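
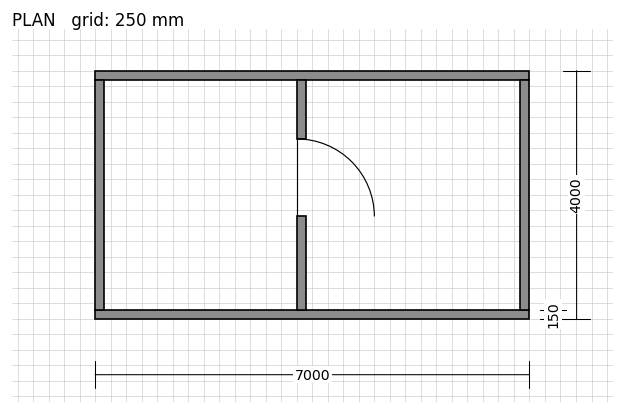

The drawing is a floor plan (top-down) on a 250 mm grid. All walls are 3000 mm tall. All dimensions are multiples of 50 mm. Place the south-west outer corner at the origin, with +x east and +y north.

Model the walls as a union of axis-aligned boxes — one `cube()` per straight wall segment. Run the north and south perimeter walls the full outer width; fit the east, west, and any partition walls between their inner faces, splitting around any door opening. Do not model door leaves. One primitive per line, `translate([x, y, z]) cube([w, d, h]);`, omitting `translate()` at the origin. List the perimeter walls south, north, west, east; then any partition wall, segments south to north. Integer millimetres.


cube([7000, 150, 3000]);
translate([0, 3850, 0]) cube([7000, 150, 3000]);
translate([0, 150, 0]) cube([150, 3700, 3000]);
translate([6850, 150, 0]) cube([150, 3700, 3000]);
translate([3250, 150, 0]) cube([150, 1500, 3000]);
translate([3250, 2900, 0]) cube([150, 950, 3000]);


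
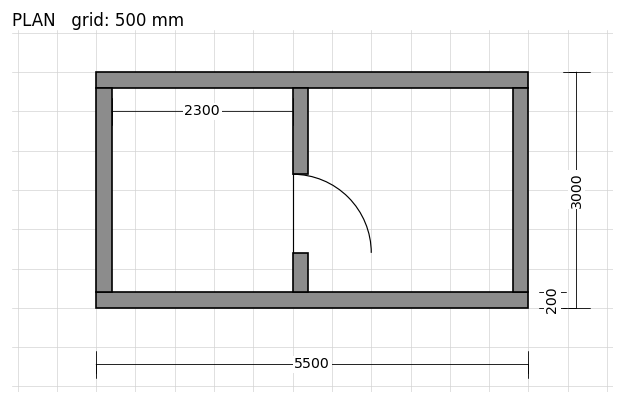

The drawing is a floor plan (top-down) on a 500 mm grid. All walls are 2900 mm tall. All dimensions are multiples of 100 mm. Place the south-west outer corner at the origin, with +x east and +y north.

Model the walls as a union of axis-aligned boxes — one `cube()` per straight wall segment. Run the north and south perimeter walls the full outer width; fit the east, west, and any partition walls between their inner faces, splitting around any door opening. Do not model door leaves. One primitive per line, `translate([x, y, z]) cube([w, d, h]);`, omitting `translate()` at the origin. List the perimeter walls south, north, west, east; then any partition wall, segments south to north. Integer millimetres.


cube([5500, 200, 2900]);
translate([0, 2800, 0]) cube([5500, 200, 2900]);
translate([0, 200, 0]) cube([200, 2600, 2900]);
translate([5300, 200, 0]) cube([200, 2600, 2900]);
translate([2500, 200, 0]) cube([200, 500, 2900]);
translate([2500, 1700, 0]) cube([200, 1100, 2900]);


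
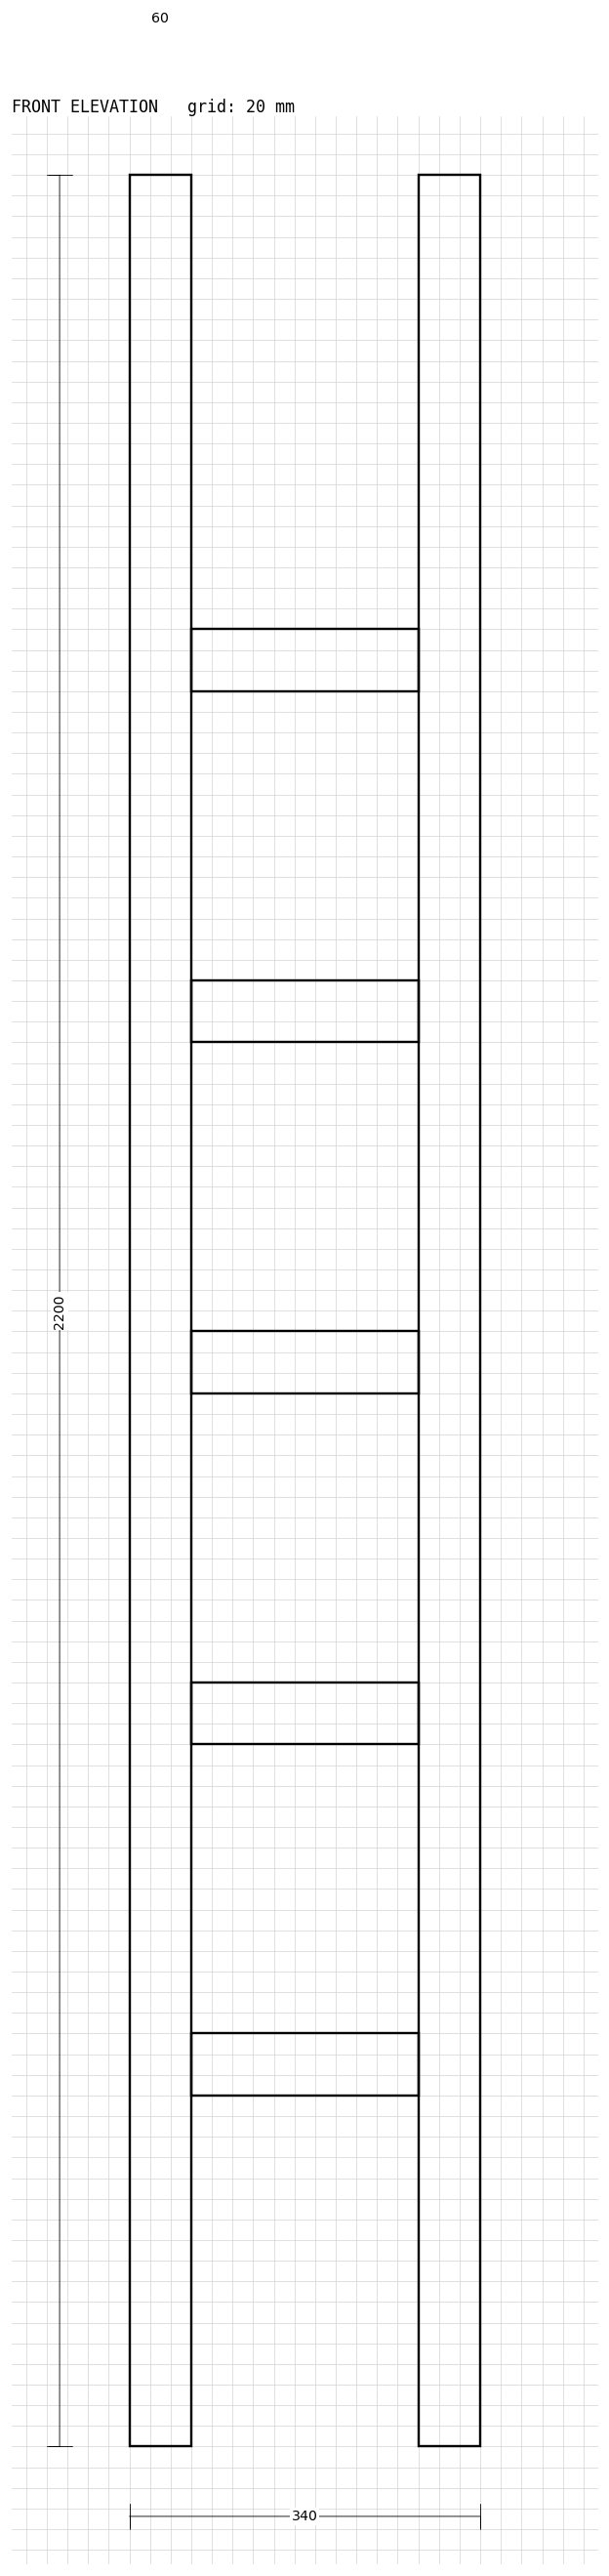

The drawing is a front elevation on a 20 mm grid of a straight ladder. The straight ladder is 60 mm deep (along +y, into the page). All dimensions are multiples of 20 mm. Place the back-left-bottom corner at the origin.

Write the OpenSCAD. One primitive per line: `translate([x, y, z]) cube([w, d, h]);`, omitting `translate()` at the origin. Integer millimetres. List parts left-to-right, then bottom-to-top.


cube([60, 60, 2200]);
translate([60, 0, 340]) cube([220, 60, 60]);
translate([60, 0, 680]) cube([220, 60, 60]);
translate([60, 0, 1020]) cube([220, 60, 60]);
translate([60, 0, 1360]) cube([220, 60, 60]);
translate([60, 0, 1700]) cube([220, 60, 60]);
translate([280, 0, 0]) cube([60, 60, 2200]);


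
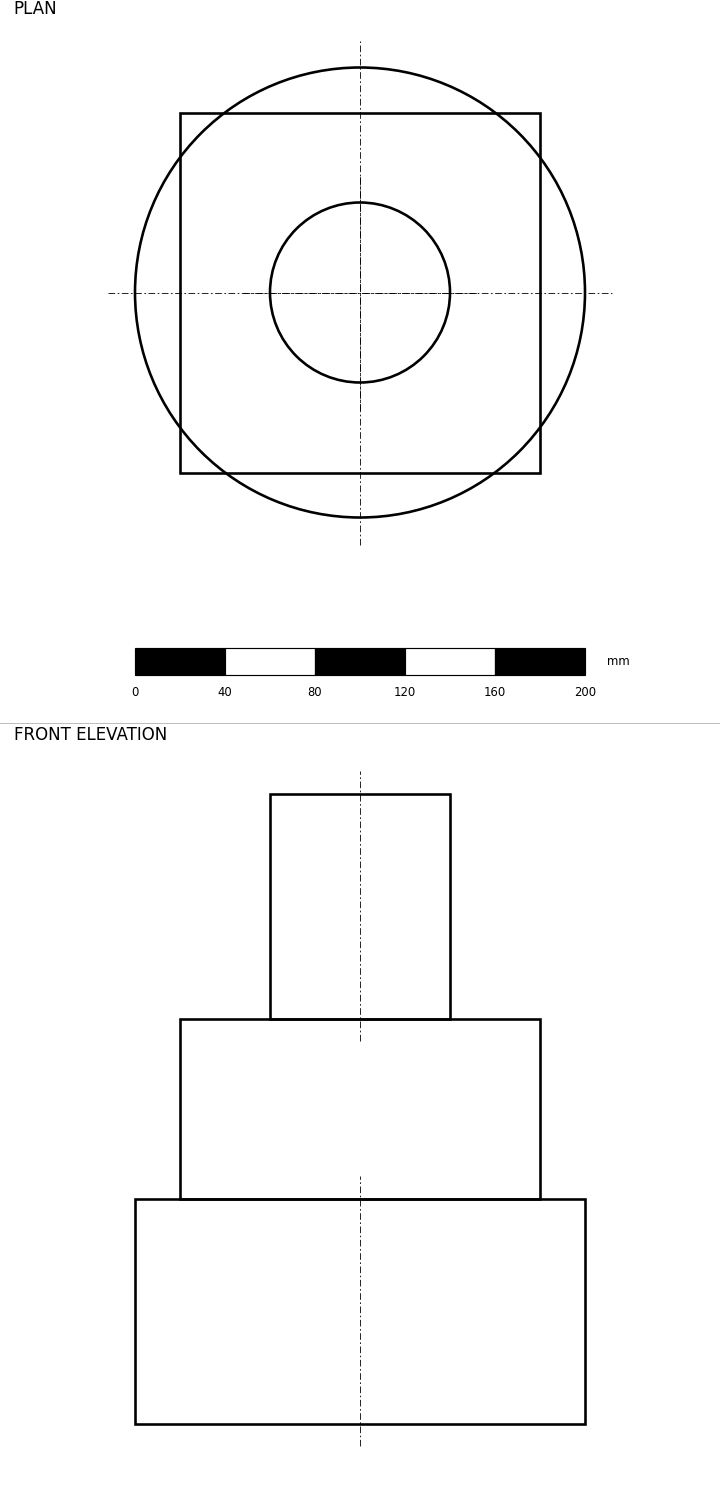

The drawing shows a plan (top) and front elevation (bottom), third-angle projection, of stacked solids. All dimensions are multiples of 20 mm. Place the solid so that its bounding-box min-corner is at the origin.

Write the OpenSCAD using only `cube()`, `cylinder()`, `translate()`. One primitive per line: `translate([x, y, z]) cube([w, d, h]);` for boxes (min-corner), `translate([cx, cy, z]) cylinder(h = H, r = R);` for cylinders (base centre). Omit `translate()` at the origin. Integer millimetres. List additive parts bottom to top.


translate([100, 100, 0]) cylinder(h = 100, r = 100);
translate([20, 20, 100]) cube([160, 160, 80]);
translate([100, 100, 180]) cylinder(h = 100, r = 40);


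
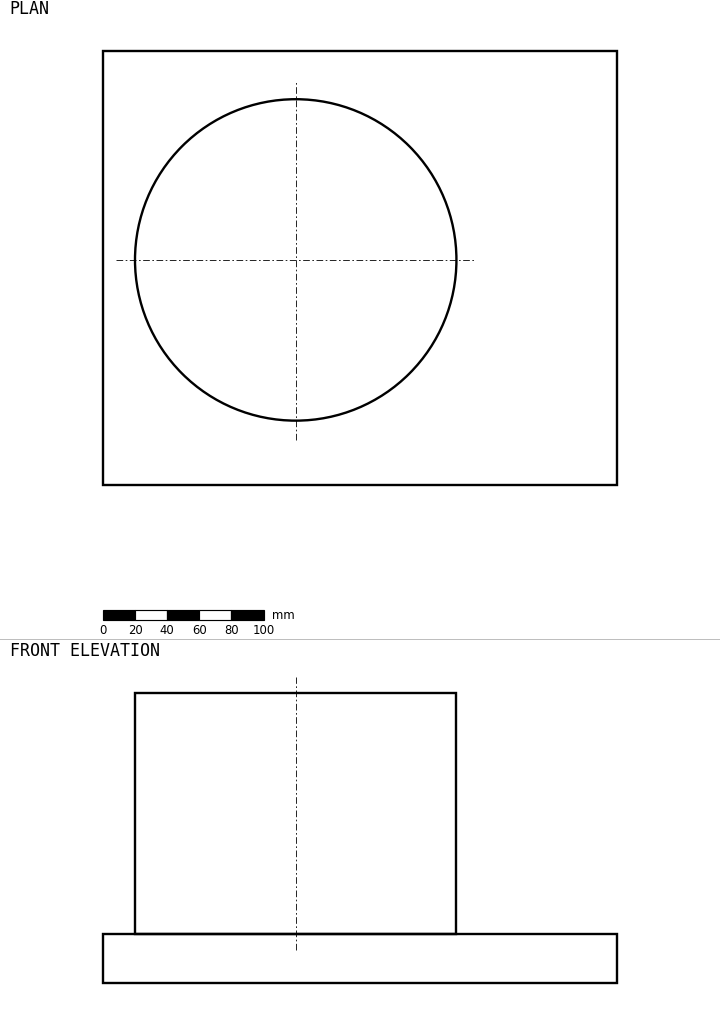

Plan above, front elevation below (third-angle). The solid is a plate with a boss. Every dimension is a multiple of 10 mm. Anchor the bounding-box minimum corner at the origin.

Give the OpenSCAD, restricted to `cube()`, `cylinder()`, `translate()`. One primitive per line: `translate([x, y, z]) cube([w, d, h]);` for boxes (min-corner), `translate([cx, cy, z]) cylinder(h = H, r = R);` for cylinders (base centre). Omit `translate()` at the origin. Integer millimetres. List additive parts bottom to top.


cube([320, 270, 30]);
translate([120, 140, 30]) cylinder(h = 150, r = 100);


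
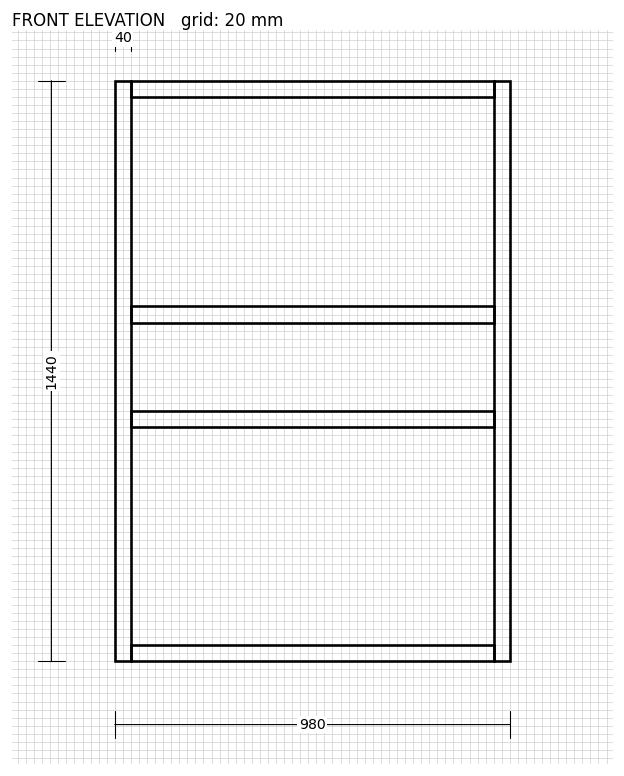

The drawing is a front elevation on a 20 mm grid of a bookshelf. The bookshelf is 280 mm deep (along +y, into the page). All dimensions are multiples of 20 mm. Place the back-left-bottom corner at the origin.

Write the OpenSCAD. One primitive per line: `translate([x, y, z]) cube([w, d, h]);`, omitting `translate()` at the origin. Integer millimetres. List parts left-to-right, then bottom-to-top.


cube([40, 280, 1440]);
translate([40, 0, 0]) cube([900, 280, 40]);
translate([40, 0, 580]) cube([900, 280, 40]);
translate([40, 0, 840]) cube([900, 280, 40]);
translate([40, 0, 1400]) cube([900, 280, 40]);
translate([940, 0, 0]) cube([40, 280, 1440]);


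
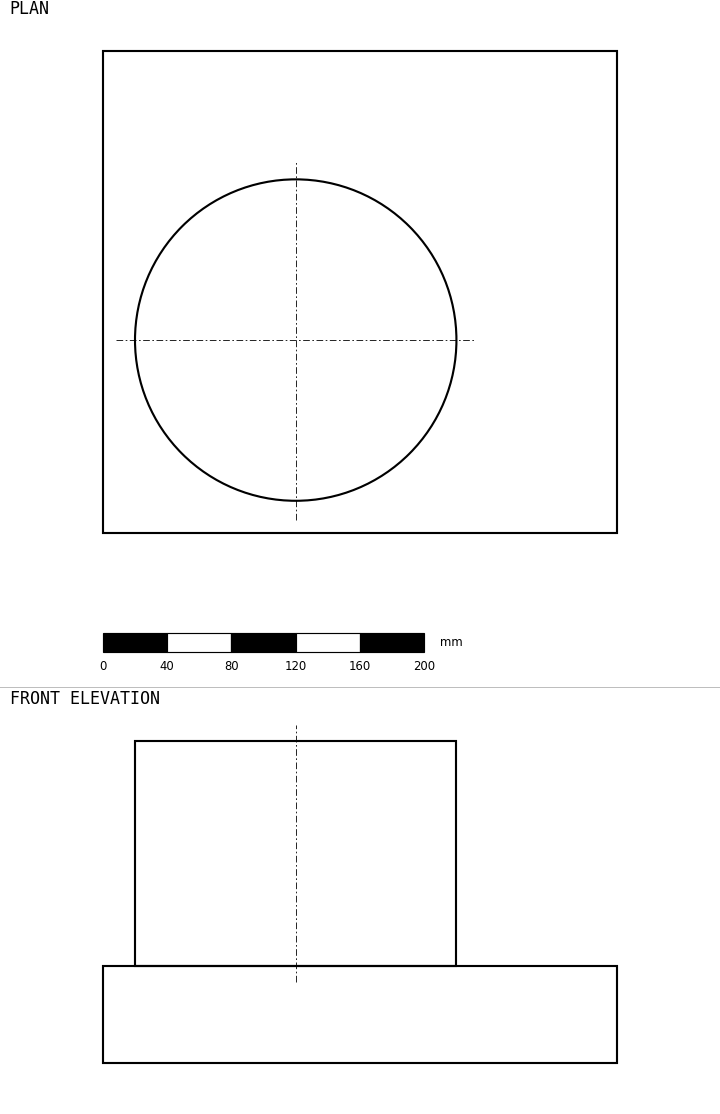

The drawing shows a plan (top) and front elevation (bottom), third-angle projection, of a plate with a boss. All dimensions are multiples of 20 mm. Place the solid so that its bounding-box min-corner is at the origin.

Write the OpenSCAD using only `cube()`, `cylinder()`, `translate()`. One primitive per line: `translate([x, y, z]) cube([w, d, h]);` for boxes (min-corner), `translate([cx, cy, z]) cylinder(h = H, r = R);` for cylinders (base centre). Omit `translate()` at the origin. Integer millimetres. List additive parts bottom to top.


cube([320, 300, 60]);
translate([120, 120, 60]) cylinder(h = 140, r = 100);


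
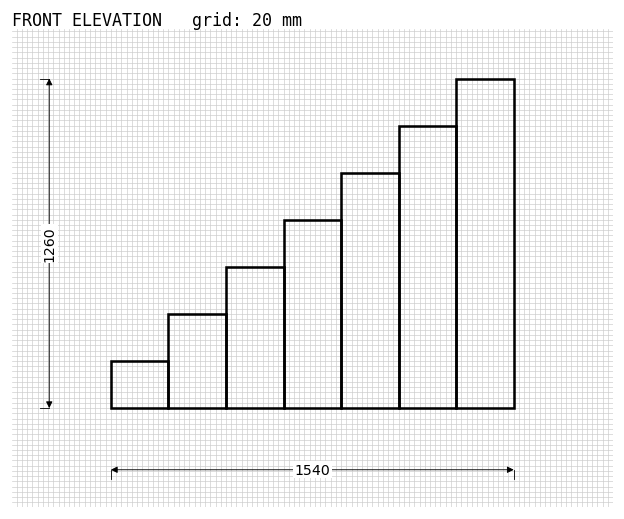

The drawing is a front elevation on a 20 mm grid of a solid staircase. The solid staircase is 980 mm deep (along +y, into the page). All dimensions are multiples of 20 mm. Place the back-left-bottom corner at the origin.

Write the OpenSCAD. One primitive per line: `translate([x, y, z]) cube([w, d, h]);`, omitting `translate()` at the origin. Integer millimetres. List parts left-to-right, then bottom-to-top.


cube([220, 980, 180]);
translate([220, 0, 0]) cube([220, 980, 360]);
translate([440, 0, 0]) cube([220, 980, 540]);
translate([660, 0, 0]) cube([220, 980, 720]);
translate([880, 0, 0]) cube([220, 980, 900]);
translate([1100, 0, 0]) cube([220, 980, 1080]);
translate([1320, 0, 0]) cube([220, 980, 1260]);


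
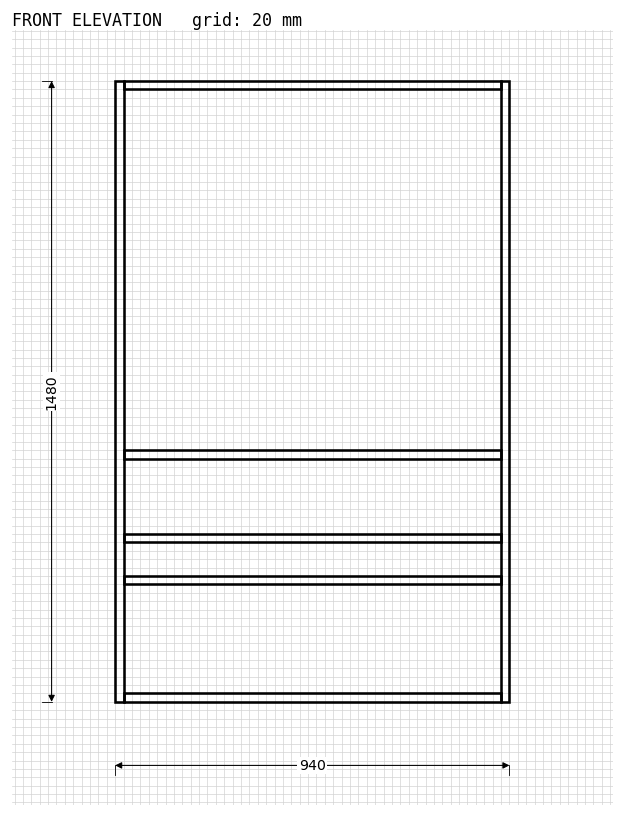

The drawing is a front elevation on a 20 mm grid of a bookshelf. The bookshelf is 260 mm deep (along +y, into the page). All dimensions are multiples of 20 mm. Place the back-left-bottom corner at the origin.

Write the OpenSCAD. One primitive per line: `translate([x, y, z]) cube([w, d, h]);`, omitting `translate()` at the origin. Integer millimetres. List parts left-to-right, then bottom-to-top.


cube([20, 260, 1480]);
translate([20, 0, 0]) cube([900, 260, 20]);
translate([20, 0, 280]) cube([900, 260, 20]);
translate([20, 0, 380]) cube([900, 260, 20]);
translate([20, 0, 580]) cube([900, 260, 20]);
translate([20, 0, 1460]) cube([900, 260, 20]);
translate([920, 0, 0]) cube([20, 260, 1480]);


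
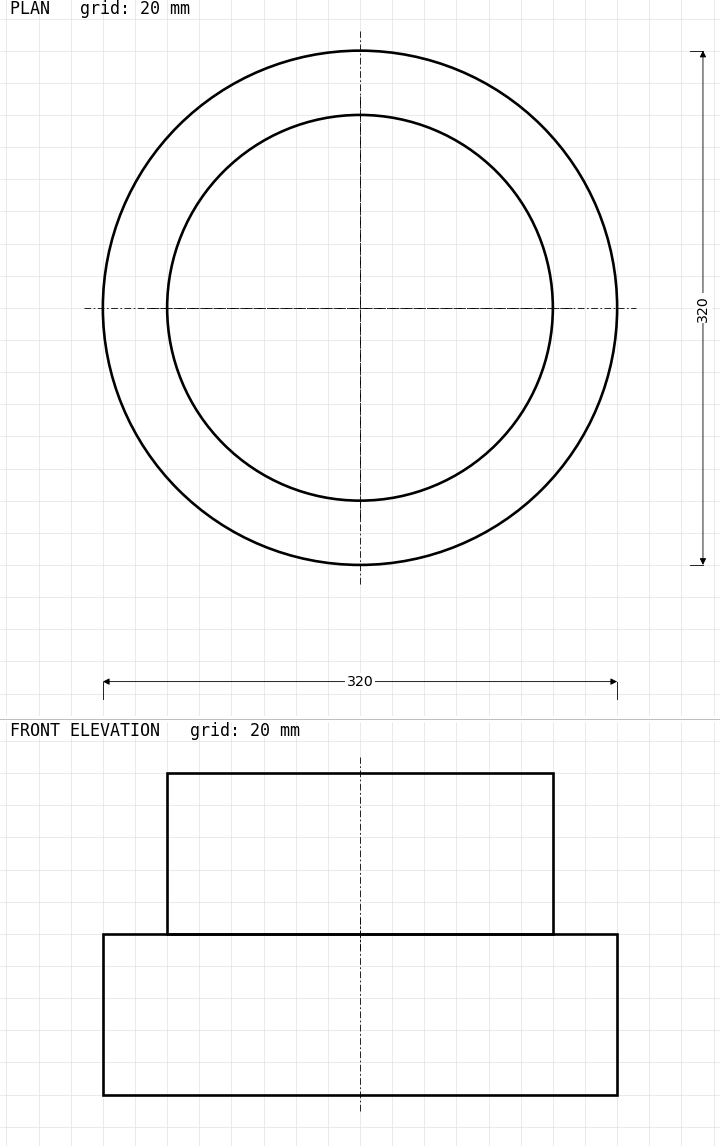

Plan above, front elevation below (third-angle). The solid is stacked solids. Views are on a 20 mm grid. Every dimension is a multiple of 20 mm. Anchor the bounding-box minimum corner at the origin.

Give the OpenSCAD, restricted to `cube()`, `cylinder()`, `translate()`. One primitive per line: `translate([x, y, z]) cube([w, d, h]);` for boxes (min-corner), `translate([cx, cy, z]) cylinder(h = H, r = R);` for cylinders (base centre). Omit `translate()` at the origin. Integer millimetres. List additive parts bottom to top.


translate([160, 160, 0]) cylinder(h = 100, r = 160);
translate([160, 160, 100]) cylinder(h = 100, r = 120);


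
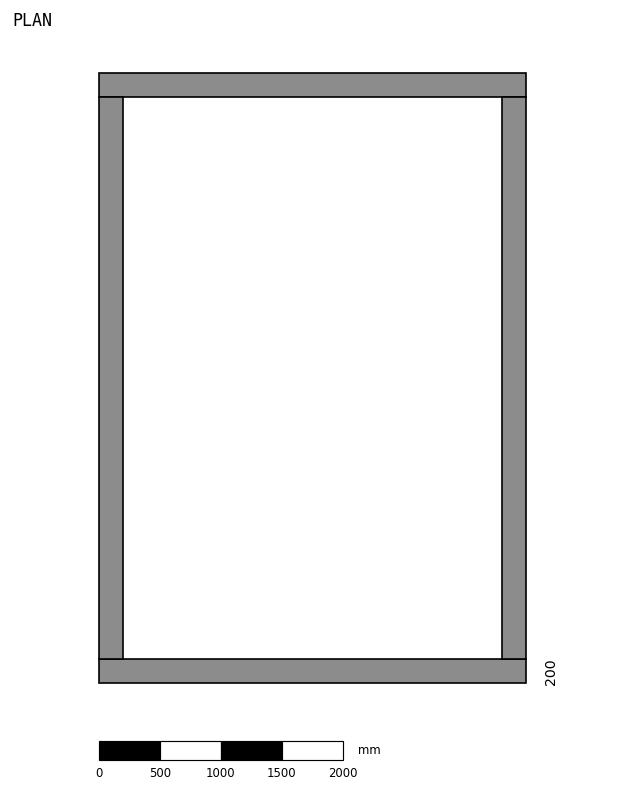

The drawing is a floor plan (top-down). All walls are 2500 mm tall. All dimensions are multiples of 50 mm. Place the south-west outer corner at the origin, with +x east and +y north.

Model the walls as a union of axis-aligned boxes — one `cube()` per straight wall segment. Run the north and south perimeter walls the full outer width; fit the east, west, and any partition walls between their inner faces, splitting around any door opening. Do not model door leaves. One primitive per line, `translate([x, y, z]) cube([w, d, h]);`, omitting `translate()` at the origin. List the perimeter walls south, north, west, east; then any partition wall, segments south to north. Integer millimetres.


cube([3500, 200, 2500]);
translate([0, 4800, 0]) cube([3500, 200, 2500]);
translate([0, 200, 0]) cube([200, 4600, 2500]);
translate([3300, 200, 0]) cube([200, 4600, 2500]);


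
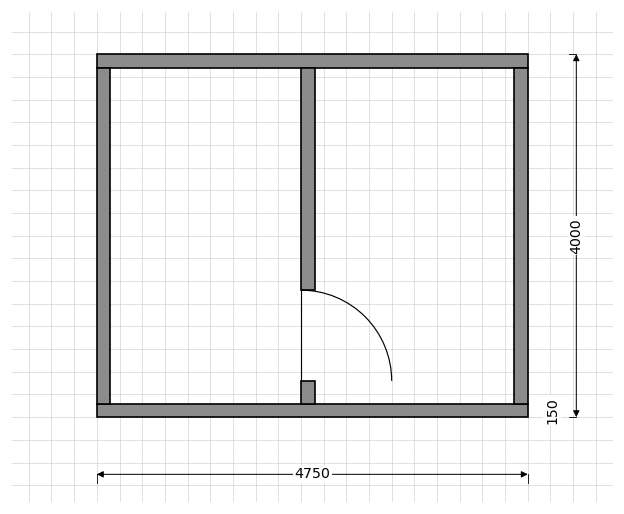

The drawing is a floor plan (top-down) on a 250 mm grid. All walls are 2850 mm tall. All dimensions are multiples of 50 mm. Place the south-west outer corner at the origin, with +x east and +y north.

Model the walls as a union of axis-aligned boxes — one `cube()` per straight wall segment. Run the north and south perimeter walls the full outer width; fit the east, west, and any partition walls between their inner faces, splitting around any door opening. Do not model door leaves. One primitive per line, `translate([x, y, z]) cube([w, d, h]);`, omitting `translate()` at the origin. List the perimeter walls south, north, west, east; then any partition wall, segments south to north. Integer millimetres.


cube([4750, 150, 2850]);
translate([0, 3850, 0]) cube([4750, 150, 2850]);
translate([0, 150, 0]) cube([150, 3700, 2850]);
translate([4600, 150, 0]) cube([150, 3700, 2850]);
translate([2250, 150, 0]) cube([150, 250, 2850]);
translate([2250, 1400, 0]) cube([150, 2450, 2850]);


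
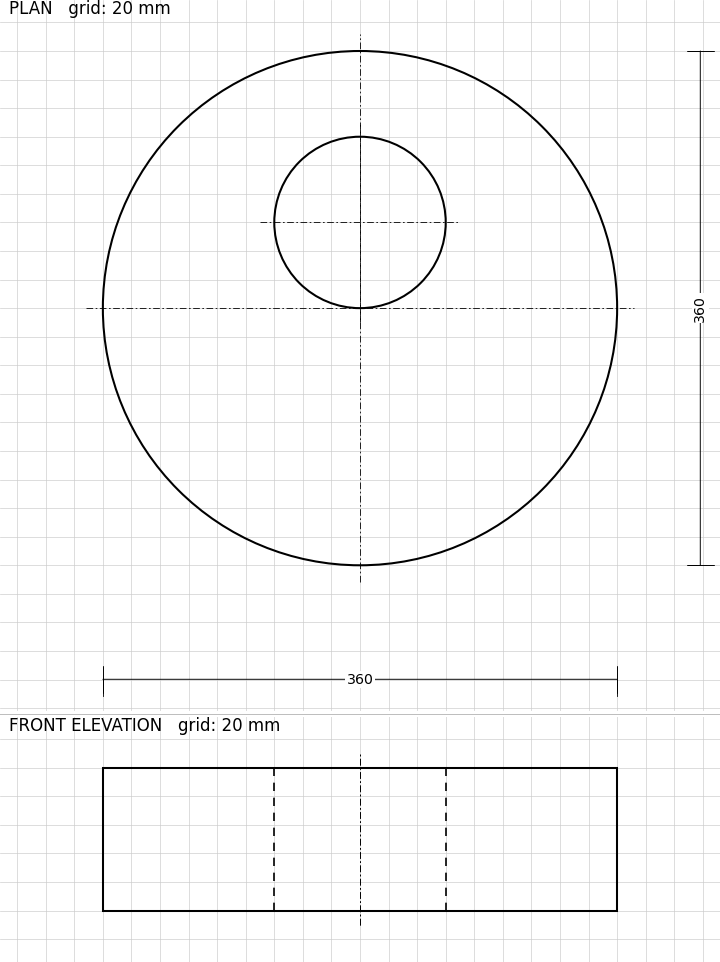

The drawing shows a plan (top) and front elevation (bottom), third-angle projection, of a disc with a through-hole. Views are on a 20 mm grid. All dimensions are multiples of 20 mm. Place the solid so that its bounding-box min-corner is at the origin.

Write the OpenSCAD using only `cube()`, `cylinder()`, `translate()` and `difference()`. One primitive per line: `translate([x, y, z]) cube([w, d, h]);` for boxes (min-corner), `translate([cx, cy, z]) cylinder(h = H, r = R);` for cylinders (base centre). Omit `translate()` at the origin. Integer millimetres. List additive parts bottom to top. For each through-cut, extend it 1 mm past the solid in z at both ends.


difference() {
  translate([180, 180, 0]) cylinder(h = 100, r = 180);
  translate([180, 240, -1]) cylinder(h = 102, r = 60);
}


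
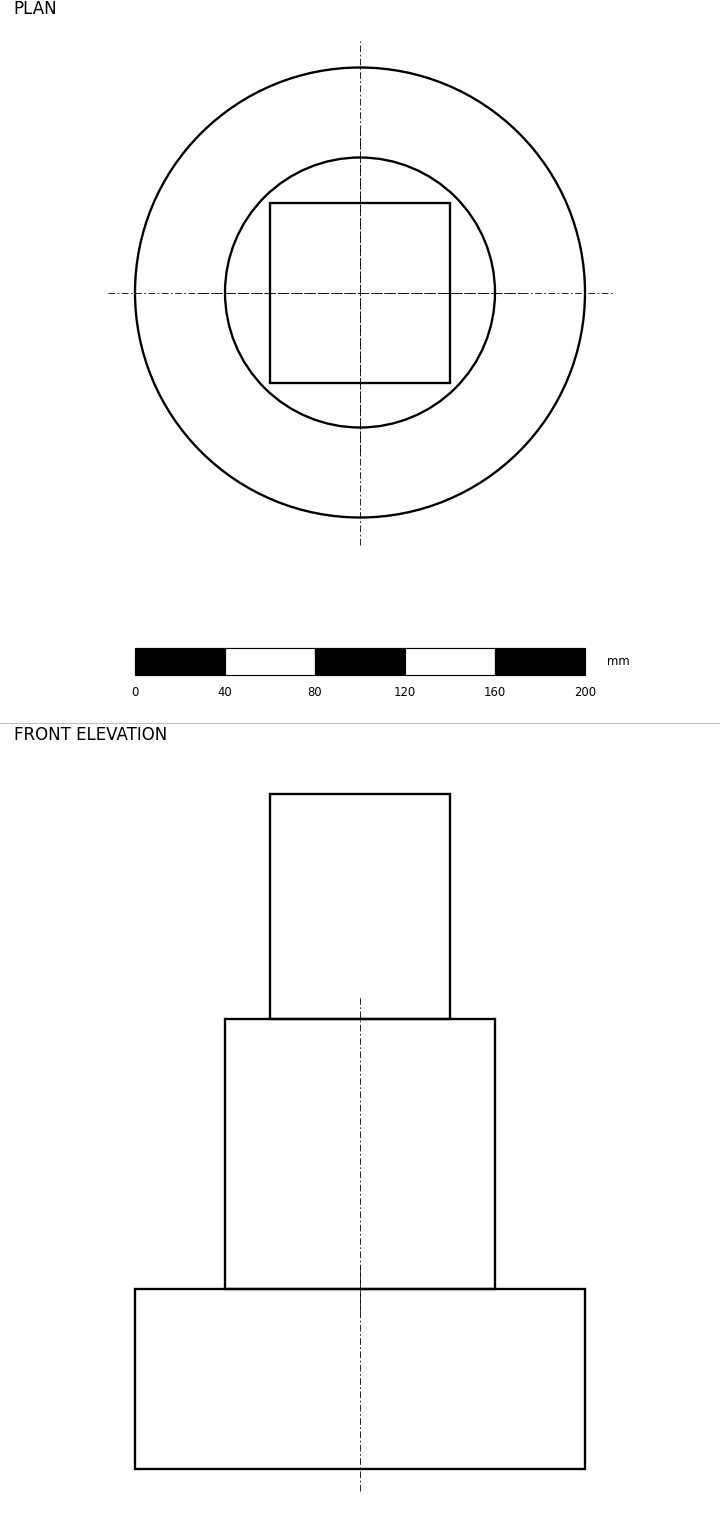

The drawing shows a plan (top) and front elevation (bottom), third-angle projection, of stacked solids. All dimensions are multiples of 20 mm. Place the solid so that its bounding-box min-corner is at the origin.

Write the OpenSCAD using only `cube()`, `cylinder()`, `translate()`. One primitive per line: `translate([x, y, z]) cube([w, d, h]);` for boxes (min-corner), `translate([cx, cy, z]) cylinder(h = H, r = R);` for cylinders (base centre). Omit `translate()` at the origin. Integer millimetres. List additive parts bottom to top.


translate([100, 100, 0]) cylinder(h = 80, r = 100);
translate([100, 100, 80]) cylinder(h = 120, r = 60);
translate([60, 60, 200]) cube([80, 80, 100]);


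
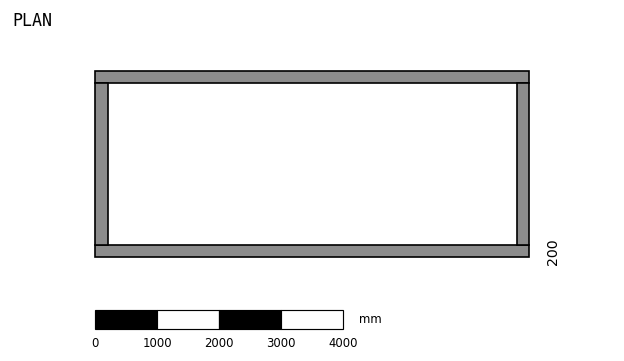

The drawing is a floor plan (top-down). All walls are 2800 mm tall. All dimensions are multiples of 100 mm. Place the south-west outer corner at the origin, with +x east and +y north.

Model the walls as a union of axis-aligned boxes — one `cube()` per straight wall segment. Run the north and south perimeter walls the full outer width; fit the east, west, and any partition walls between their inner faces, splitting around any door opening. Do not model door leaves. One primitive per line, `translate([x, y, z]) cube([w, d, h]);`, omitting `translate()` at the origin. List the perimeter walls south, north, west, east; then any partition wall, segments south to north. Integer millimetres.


cube([7000, 200, 2800]);
translate([0, 2800, 0]) cube([7000, 200, 2800]);
translate([0, 200, 0]) cube([200, 2600, 2800]);
translate([6800, 200, 0]) cube([200, 2600, 2800]);


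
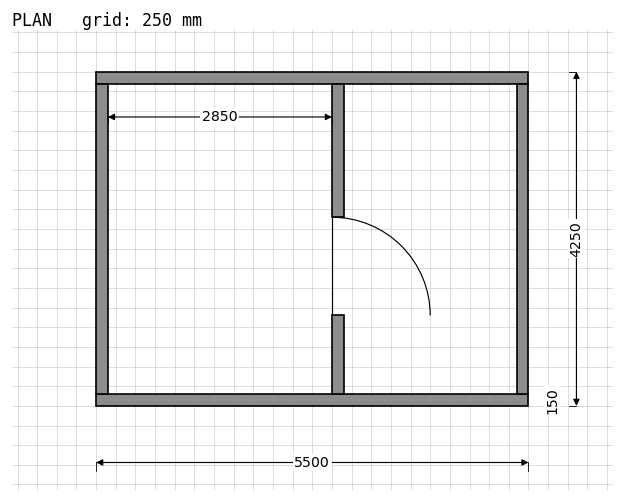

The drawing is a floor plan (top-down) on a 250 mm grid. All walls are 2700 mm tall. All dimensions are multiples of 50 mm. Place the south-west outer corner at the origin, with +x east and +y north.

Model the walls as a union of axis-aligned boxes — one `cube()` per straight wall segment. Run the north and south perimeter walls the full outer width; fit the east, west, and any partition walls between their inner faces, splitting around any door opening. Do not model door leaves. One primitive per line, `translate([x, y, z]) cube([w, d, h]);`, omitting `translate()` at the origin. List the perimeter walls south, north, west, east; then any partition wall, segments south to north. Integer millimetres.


cube([5500, 150, 2700]);
translate([0, 4100, 0]) cube([5500, 150, 2700]);
translate([0, 150, 0]) cube([150, 3950, 2700]);
translate([5350, 150, 0]) cube([150, 3950, 2700]);
translate([3000, 150, 0]) cube([150, 1000, 2700]);
translate([3000, 2400, 0]) cube([150, 1700, 2700]);


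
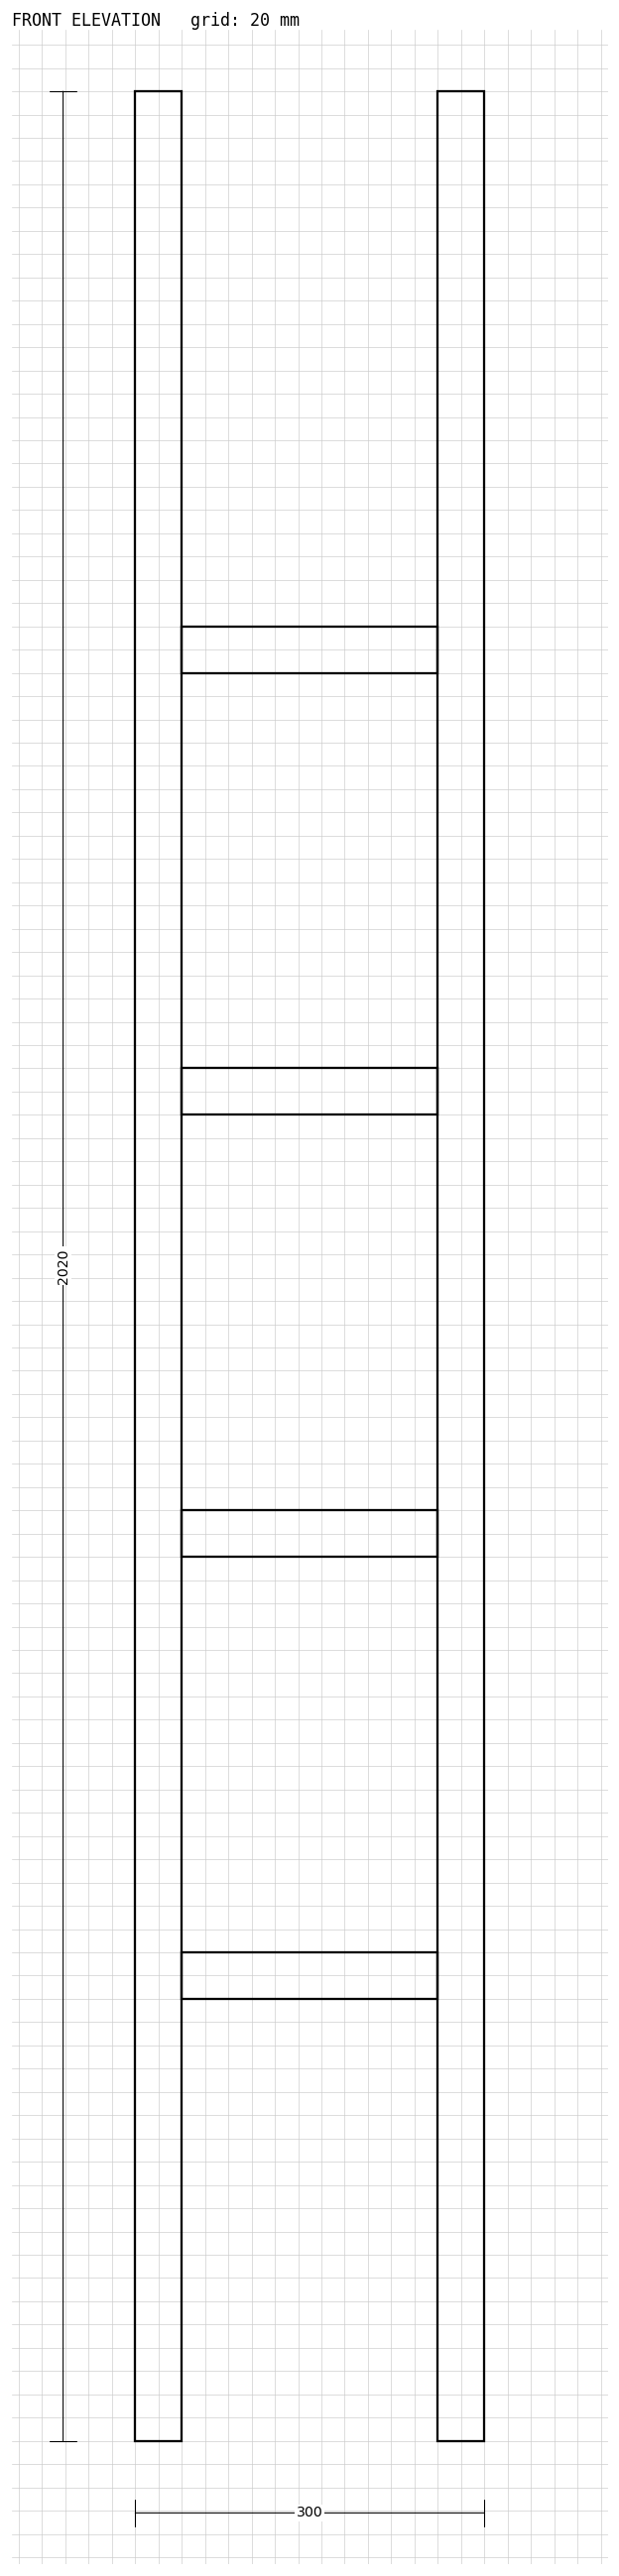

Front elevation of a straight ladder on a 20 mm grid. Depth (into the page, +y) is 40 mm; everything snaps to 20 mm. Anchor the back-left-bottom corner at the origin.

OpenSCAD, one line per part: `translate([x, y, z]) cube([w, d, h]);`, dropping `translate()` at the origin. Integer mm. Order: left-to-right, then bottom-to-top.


cube([40, 40, 2020]);
translate([40, 0, 380]) cube([220, 40, 40]);
translate([40, 0, 760]) cube([220, 40, 40]);
translate([40, 0, 1140]) cube([220, 40, 40]);
translate([40, 0, 1520]) cube([220, 40, 40]);
translate([260, 0, 0]) cube([40, 40, 2020]);


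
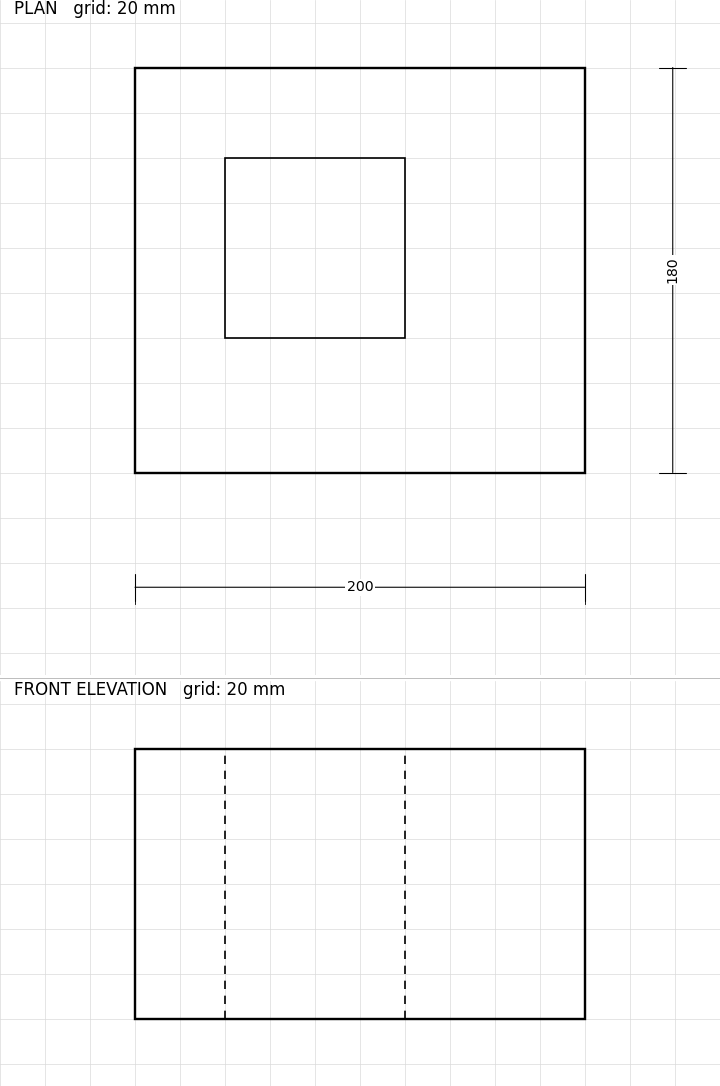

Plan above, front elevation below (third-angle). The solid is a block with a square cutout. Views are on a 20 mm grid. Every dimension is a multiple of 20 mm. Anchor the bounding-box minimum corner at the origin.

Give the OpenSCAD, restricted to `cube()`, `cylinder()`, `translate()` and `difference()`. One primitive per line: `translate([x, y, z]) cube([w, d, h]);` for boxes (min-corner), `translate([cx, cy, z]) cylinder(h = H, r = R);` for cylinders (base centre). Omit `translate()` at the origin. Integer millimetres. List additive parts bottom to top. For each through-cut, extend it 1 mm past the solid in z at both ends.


difference() {
  cube([200, 180, 120]);
  translate([40, 60, -1]) cube([80, 80, 122]);
}


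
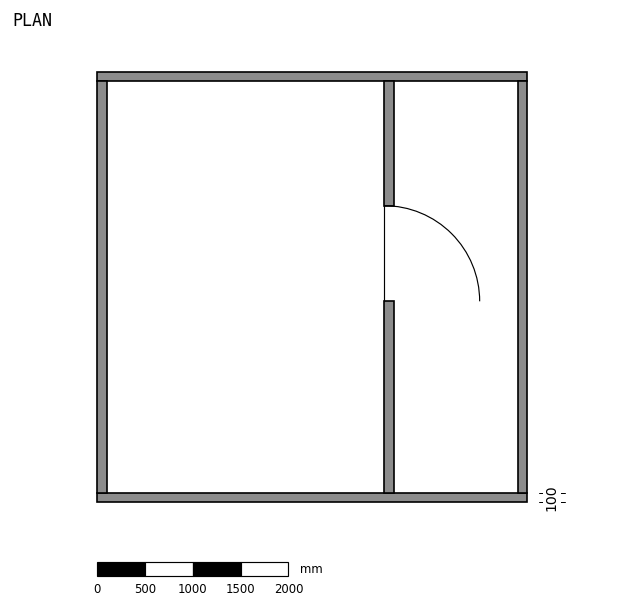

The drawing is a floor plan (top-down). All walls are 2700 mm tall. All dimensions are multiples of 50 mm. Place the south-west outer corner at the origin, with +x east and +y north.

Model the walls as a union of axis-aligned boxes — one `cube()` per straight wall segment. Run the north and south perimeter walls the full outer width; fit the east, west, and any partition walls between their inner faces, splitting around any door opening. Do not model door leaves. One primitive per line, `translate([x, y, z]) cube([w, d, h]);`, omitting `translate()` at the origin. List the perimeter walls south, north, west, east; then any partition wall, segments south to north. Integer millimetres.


cube([4500, 100, 2700]);
translate([0, 4400, 0]) cube([4500, 100, 2700]);
translate([0, 100, 0]) cube([100, 4300, 2700]);
translate([4400, 100, 0]) cube([100, 4300, 2700]);
translate([3000, 100, 0]) cube([100, 2000, 2700]);
translate([3000, 3100, 0]) cube([100, 1300, 2700]);


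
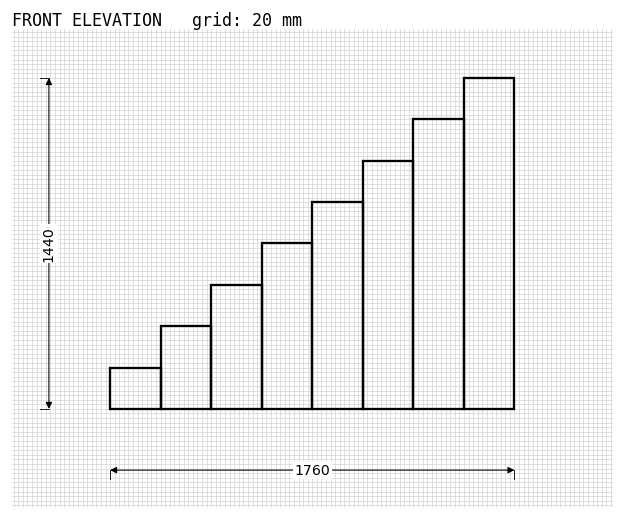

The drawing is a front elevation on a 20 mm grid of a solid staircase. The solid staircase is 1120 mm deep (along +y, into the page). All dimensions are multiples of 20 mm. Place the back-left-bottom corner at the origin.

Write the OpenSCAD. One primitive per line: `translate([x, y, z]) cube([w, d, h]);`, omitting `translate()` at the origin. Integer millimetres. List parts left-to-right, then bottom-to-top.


cube([220, 1120, 180]);
translate([220, 0, 0]) cube([220, 1120, 360]);
translate([440, 0, 0]) cube([220, 1120, 540]);
translate([660, 0, 0]) cube([220, 1120, 720]);
translate([880, 0, 0]) cube([220, 1120, 900]);
translate([1100, 0, 0]) cube([220, 1120, 1080]);
translate([1320, 0, 0]) cube([220, 1120, 1260]);
translate([1540, 0, 0]) cube([220, 1120, 1440]);


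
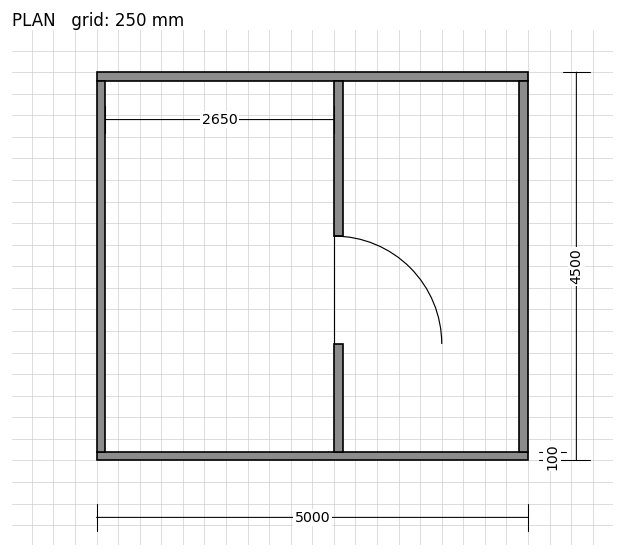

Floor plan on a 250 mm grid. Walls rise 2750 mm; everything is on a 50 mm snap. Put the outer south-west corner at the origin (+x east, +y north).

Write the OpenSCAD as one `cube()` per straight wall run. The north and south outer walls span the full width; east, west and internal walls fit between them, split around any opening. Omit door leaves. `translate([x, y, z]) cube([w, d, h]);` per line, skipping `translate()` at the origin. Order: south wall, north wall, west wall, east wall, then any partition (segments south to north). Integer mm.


cube([5000, 100, 2750]);
translate([0, 4400, 0]) cube([5000, 100, 2750]);
translate([0, 100, 0]) cube([100, 4300, 2750]);
translate([4900, 100, 0]) cube([100, 4300, 2750]);
translate([2750, 100, 0]) cube([100, 1250, 2750]);
translate([2750, 2600, 0]) cube([100, 1800, 2750]);


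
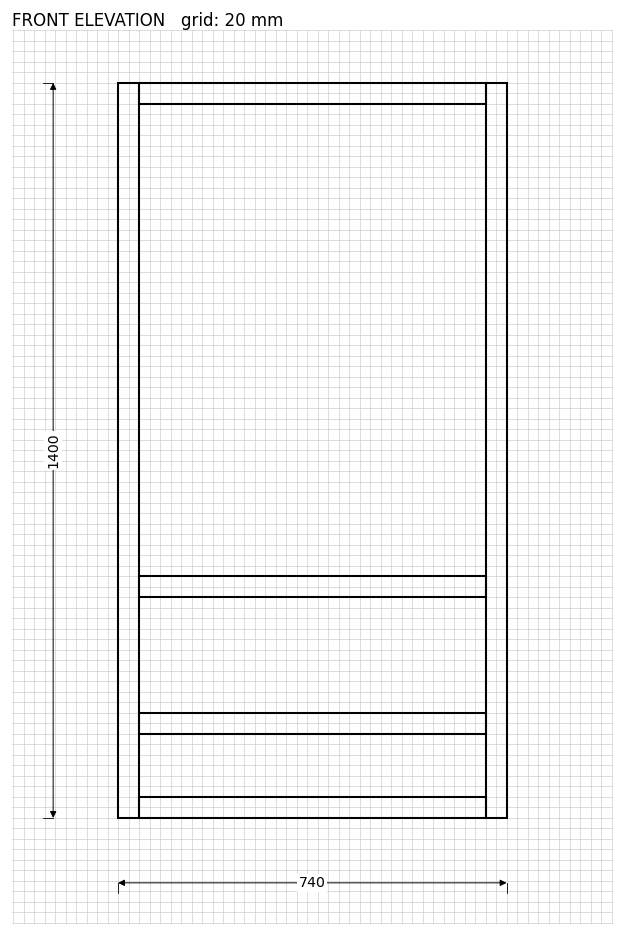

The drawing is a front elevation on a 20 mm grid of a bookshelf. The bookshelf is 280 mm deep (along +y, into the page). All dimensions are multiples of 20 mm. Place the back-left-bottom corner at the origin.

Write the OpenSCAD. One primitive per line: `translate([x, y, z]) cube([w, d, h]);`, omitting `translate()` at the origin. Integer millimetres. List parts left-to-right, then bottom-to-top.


cube([40, 280, 1400]);
translate([40, 0, 0]) cube([660, 280, 40]);
translate([40, 0, 160]) cube([660, 280, 40]);
translate([40, 0, 420]) cube([660, 280, 40]);
translate([40, 0, 1360]) cube([660, 280, 40]);
translate([700, 0, 0]) cube([40, 280, 1400]);


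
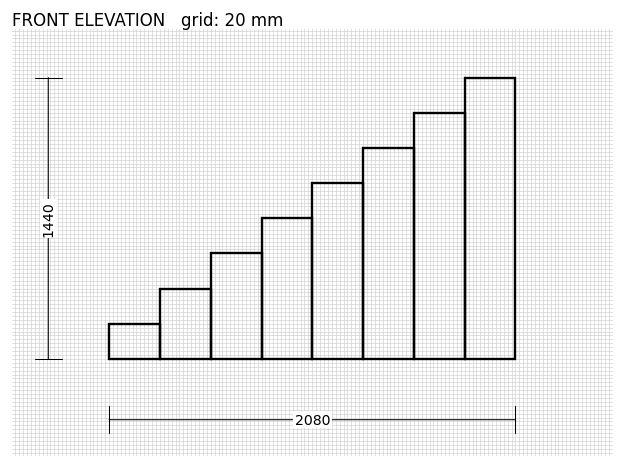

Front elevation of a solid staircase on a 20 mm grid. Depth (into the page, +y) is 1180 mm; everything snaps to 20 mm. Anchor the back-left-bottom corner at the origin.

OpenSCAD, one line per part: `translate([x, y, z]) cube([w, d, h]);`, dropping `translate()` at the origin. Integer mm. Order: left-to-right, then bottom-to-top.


cube([260, 1180, 180]);
translate([260, 0, 0]) cube([260, 1180, 360]);
translate([520, 0, 0]) cube([260, 1180, 540]);
translate([780, 0, 0]) cube([260, 1180, 720]);
translate([1040, 0, 0]) cube([260, 1180, 900]);
translate([1300, 0, 0]) cube([260, 1180, 1080]);
translate([1560, 0, 0]) cube([260, 1180, 1260]);
translate([1820, 0, 0]) cube([260, 1180, 1440]);


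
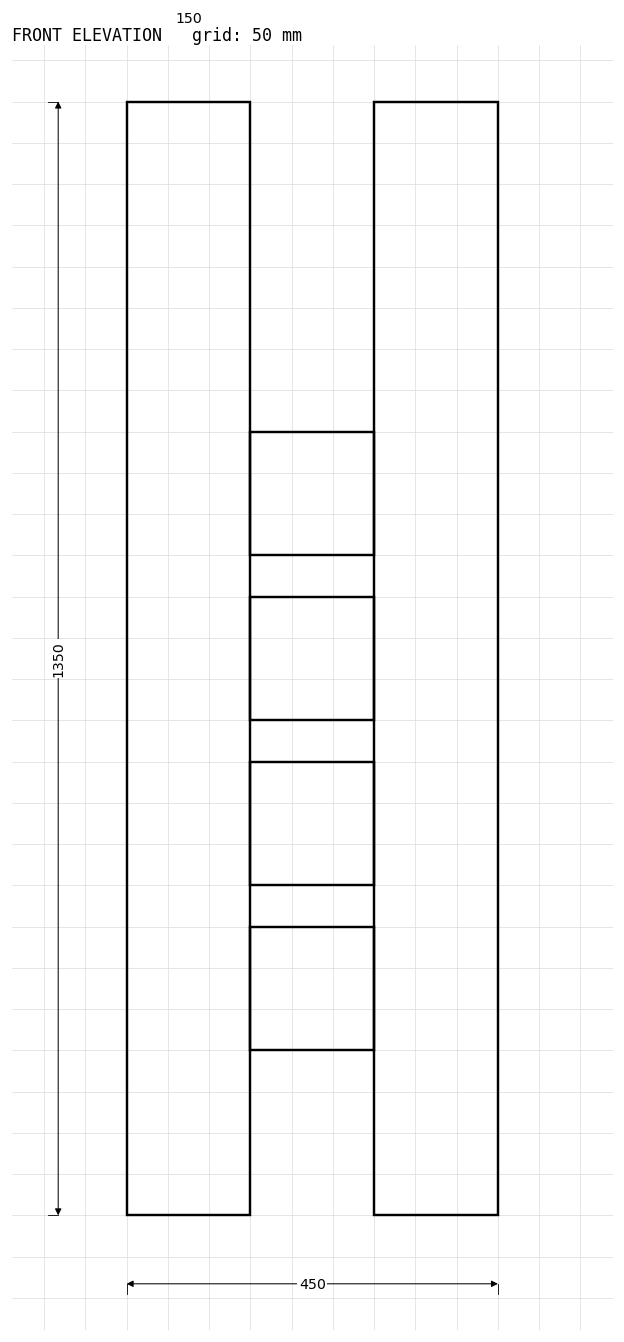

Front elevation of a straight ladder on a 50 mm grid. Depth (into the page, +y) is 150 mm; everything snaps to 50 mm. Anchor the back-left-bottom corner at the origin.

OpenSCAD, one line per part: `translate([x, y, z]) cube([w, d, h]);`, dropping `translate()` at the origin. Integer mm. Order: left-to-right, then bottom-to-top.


cube([150, 150, 1350]);
translate([150, 0, 200]) cube([150, 150, 150]);
translate([150, 0, 400]) cube([150, 150, 150]);
translate([150, 0, 600]) cube([150, 150, 150]);
translate([150, 0, 800]) cube([150, 150, 150]);
translate([300, 0, 0]) cube([150, 150, 1350]);


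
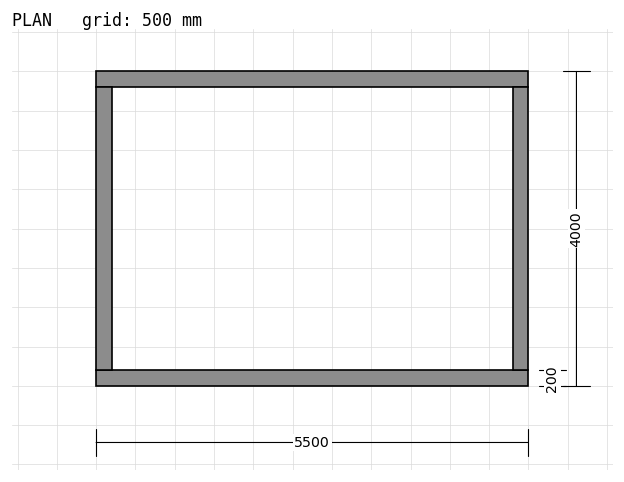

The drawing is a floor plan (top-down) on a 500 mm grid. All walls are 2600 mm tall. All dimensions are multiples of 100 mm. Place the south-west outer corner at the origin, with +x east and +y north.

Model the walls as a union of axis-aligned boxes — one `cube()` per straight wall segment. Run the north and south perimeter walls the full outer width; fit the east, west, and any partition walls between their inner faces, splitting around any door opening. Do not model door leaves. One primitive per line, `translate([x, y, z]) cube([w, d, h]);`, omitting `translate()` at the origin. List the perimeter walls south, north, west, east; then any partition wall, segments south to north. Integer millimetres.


cube([5500, 200, 2600]);
translate([0, 3800, 0]) cube([5500, 200, 2600]);
translate([0, 200, 0]) cube([200, 3600, 2600]);
translate([5300, 200, 0]) cube([200, 3600, 2600]);


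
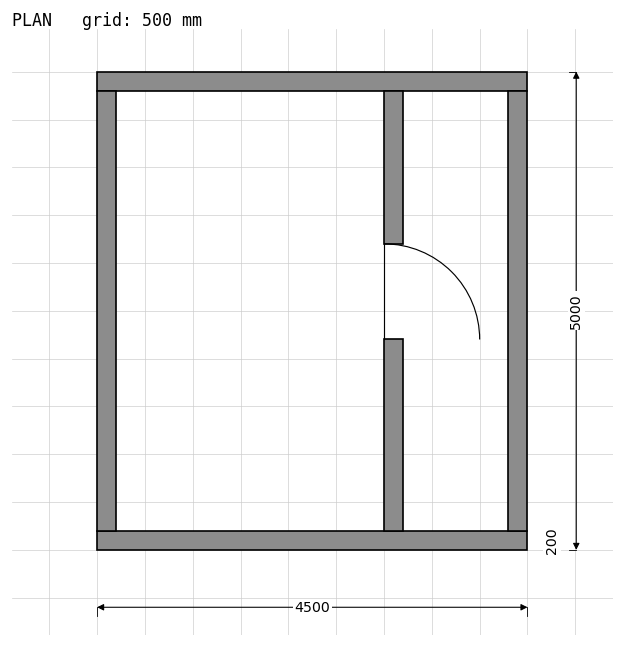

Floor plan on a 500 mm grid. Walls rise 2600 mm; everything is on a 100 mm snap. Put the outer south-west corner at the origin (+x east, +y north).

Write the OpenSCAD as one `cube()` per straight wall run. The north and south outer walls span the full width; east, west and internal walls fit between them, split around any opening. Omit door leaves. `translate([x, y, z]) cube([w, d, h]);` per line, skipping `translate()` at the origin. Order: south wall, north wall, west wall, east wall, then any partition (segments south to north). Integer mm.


cube([4500, 200, 2600]);
translate([0, 4800, 0]) cube([4500, 200, 2600]);
translate([0, 200, 0]) cube([200, 4600, 2600]);
translate([4300, 200, 0]) cube([200, 4600, 2600]);
translate([3000, 200, 0]) cube([200, 2000, 2600]);
translate([3000, 3200, 0]) cube([200, 1600, 2600]);


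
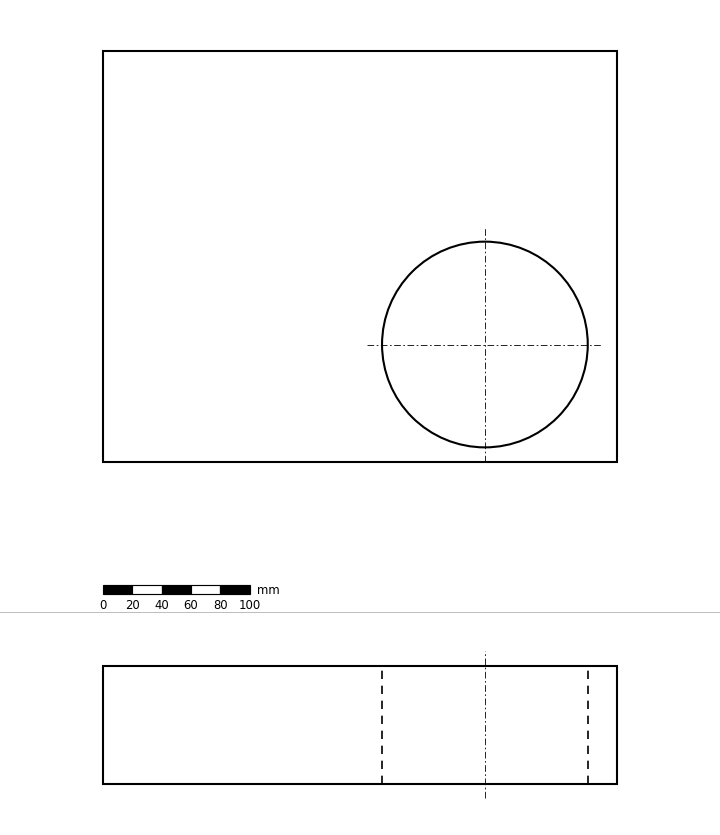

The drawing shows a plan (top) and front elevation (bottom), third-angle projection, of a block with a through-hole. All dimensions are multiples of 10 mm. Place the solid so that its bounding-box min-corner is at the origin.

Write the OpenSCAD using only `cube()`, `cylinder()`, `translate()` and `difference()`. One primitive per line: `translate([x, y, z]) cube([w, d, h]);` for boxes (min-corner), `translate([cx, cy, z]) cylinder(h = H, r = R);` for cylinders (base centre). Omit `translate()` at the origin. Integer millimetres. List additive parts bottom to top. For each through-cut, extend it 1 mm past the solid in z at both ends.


difference() {
  cube([350, 280, 80]);
  translate([260, 80, -1]) cylinder(h = 82, r = 70);
}


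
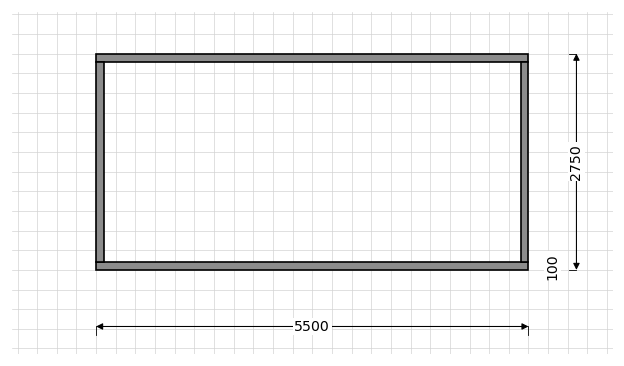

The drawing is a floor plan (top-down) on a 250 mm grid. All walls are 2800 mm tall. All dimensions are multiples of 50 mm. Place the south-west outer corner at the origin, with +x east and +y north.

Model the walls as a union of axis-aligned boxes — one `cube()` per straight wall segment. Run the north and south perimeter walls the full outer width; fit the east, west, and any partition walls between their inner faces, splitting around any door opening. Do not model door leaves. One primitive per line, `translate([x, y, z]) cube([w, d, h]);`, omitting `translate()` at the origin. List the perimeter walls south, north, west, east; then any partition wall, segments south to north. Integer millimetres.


cube([5500, 100, 2800]);
translate([0, 2650, 0]) cube([5500, 100, 2800]);
translate([0, 100, 0]) cube([100, 2550, 2800]);
translate([5400, 100, 0]) cube([100, 2550, 2800]);


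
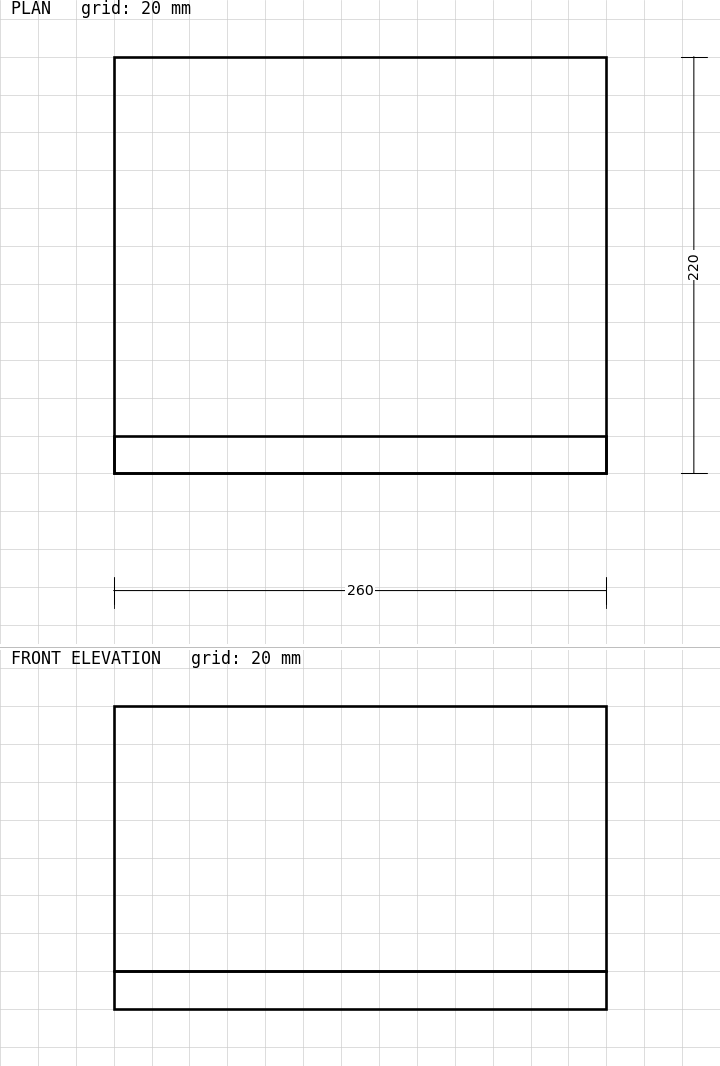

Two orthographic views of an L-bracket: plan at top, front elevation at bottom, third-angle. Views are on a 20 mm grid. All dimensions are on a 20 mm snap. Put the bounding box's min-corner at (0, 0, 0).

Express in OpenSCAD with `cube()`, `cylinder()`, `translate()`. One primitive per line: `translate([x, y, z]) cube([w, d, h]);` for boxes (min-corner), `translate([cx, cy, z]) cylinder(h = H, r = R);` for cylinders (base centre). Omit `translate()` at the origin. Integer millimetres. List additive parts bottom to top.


cube([260, 220, 20]);
translate([0, 0, 20]) cube([260, 20, 140]);


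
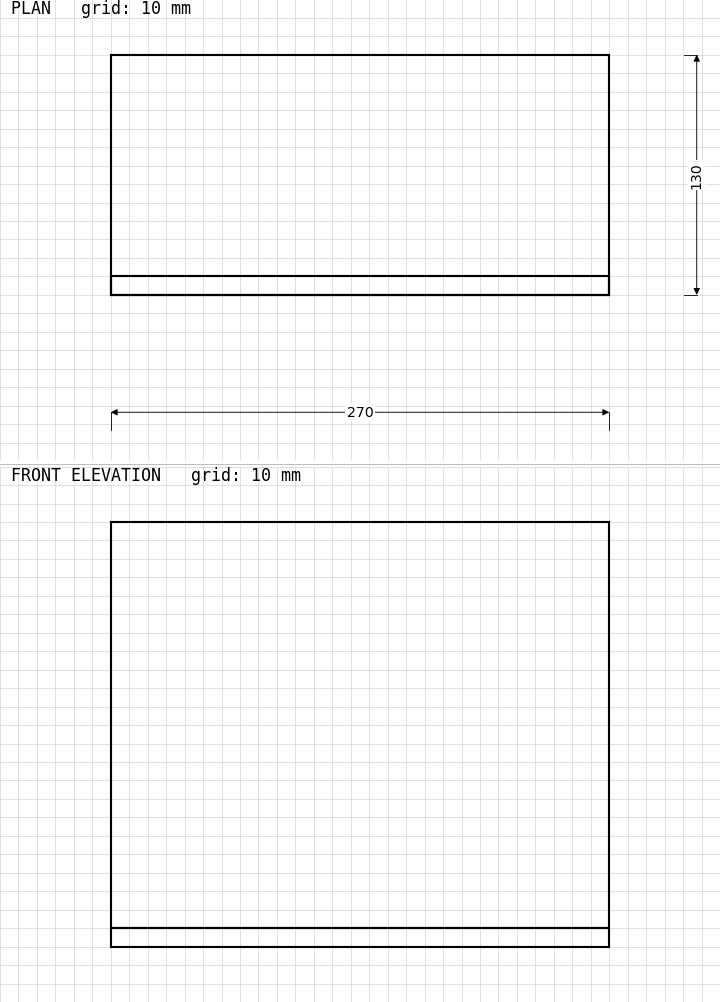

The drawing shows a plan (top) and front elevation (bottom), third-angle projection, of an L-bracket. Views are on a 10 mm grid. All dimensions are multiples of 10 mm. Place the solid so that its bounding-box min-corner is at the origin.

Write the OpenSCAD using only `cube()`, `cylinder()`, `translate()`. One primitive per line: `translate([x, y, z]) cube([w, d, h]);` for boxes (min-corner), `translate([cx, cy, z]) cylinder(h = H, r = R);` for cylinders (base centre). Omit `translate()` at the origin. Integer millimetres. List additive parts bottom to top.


cube([270, 130, 10]);
translate([0, 0, 10]) cube([270, 10, 220]);


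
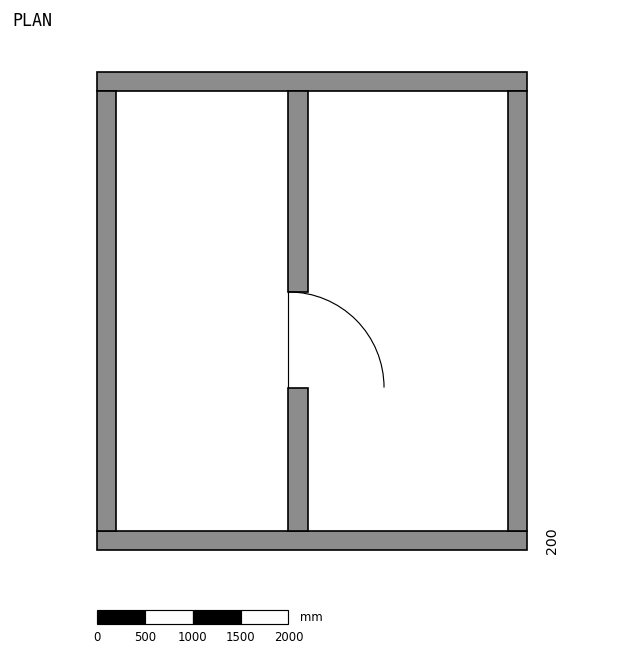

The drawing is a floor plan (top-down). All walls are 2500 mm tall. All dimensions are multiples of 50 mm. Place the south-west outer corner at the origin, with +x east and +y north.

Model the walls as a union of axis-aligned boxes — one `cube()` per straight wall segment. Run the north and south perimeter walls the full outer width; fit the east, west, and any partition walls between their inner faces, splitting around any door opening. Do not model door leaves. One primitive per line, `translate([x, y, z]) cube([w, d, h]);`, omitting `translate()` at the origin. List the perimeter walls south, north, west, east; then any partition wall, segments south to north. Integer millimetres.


cube([4500, 200, 2500]);
translate([0, 4800, 0]) cube([4500, 200, 2500]);
translate([0, 200, 0]) cube([200, 4600, 2500]);
translate([4300, 200, 0]) cube([200, 4600, 2500]);
translate([2000, 200, 0]) cube([200, 1500, 2500]);
translate([2000, 2700, 0]) cube([200, 2100, 2500]);


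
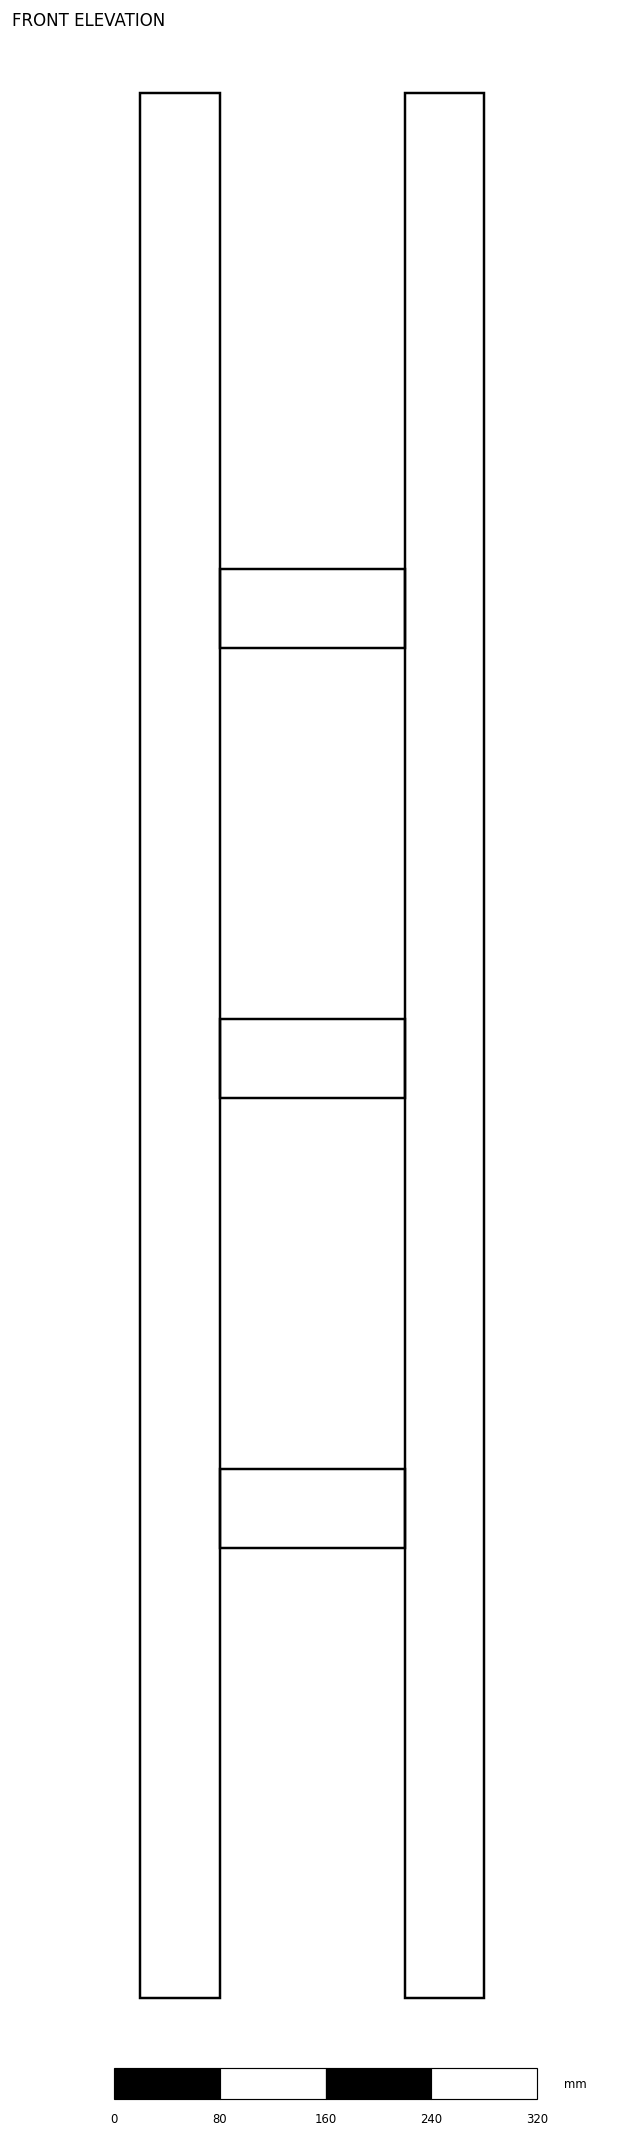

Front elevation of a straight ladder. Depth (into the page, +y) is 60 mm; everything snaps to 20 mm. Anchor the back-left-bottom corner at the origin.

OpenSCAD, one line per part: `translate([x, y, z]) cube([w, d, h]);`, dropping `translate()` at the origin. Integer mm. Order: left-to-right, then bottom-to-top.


cube([60, 60, 1440]);
translate([60, 0, 340]) cube([140, 60, 60]);
translate([60, 0, 680]) cube([140, 60, 60]);
translate([60, 0, 1020]) cube([140, 60, 60]);
translate([200, 0, 0]) cube([60, 60, 1440]);


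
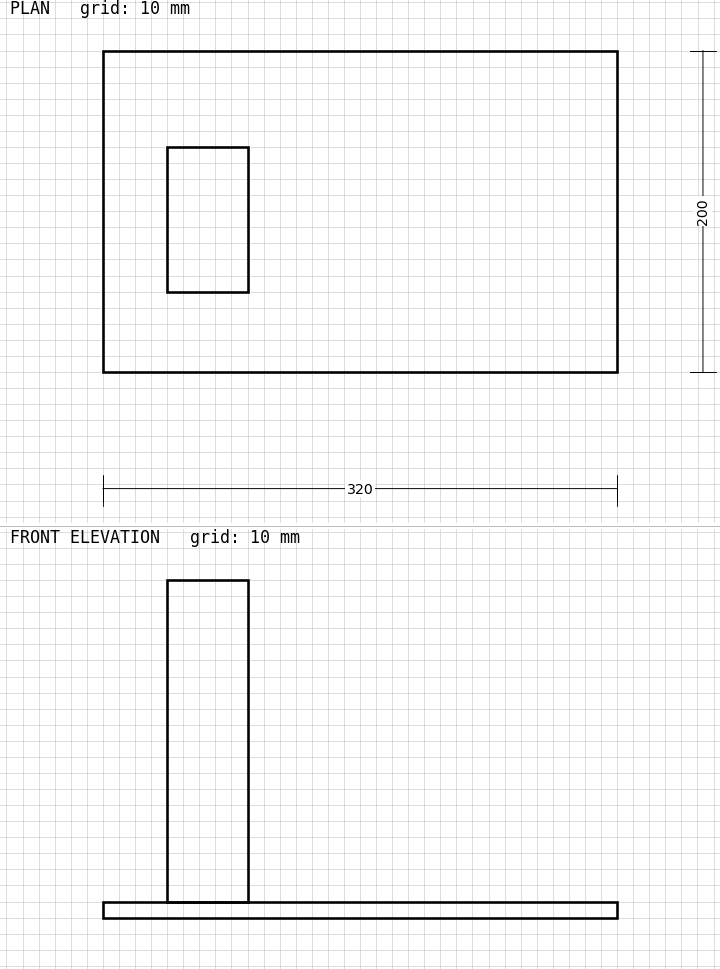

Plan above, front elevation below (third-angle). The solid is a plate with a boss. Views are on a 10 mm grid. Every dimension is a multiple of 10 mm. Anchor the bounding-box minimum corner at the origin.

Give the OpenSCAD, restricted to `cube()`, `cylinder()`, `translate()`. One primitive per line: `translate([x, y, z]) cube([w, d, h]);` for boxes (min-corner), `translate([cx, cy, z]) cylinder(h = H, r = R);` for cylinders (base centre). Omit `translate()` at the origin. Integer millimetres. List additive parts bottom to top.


cube([320, 200, 10]);
translate([40, 50, 10]) cube([50, 90, 200]);


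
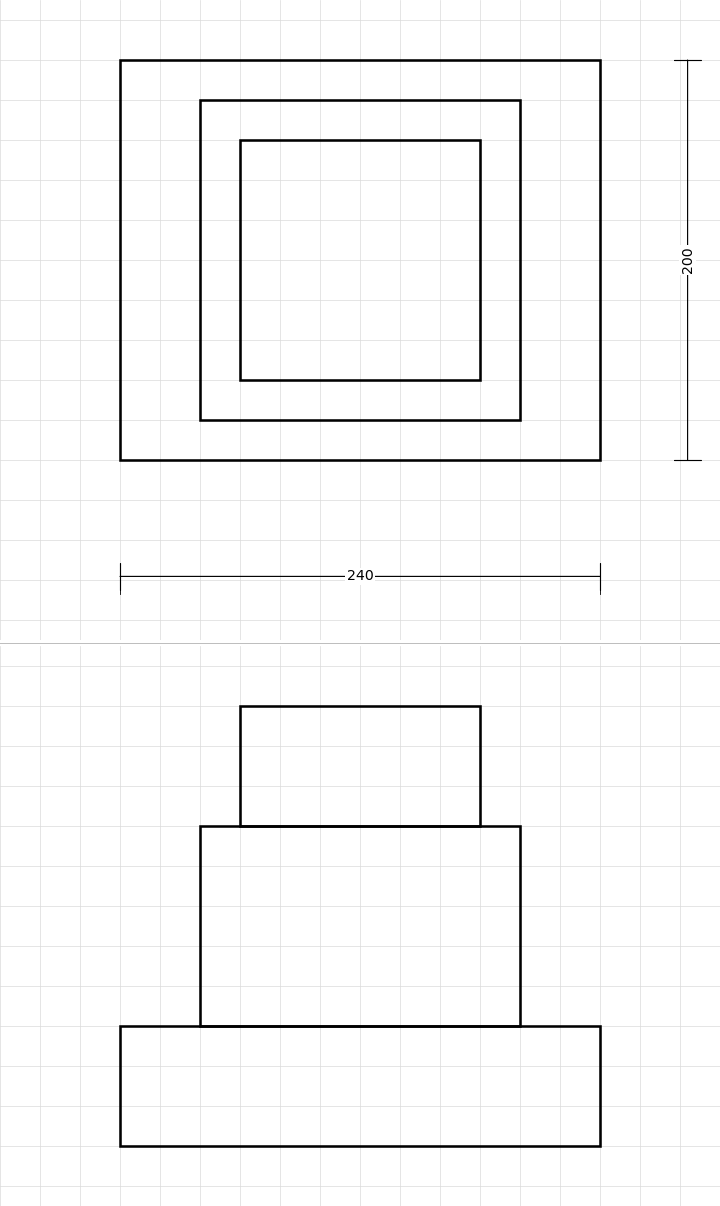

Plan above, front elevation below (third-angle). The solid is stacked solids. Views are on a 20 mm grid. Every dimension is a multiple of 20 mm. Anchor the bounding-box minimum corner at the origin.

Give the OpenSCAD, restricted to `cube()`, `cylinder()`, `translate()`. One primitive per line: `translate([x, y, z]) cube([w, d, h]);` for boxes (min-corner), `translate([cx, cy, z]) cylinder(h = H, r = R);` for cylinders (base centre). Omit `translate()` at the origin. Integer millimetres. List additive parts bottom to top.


cube([240, 200, 60]);
translate([40, 20, 60]) cube([160, 160, 100]);
translate([60, 40, 160]) cube([120, 120, 60]);


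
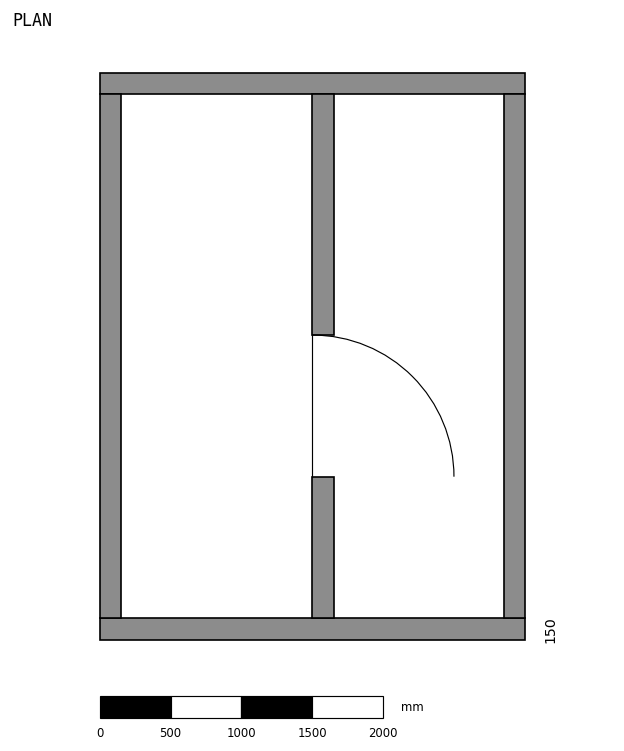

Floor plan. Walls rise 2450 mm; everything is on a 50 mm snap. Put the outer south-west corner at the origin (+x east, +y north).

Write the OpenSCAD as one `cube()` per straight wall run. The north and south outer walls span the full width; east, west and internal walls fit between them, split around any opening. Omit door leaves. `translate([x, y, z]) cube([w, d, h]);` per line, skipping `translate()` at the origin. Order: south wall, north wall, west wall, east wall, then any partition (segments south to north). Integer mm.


cube([3000, 150, 2450]);
translate([0, 3850, 0]) cube([3000, 150, 2450]);
translate([0, 150, 0]) cube([150, 3700, 2450]);
translate([2850, 150, 0]) cube([150, 3700, 2450]);
translate([1500, 150, 0]) cube([150, 1000, 2450]);
translate([1500, 2150, 0]) cube([150, 1700, 2450]);
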